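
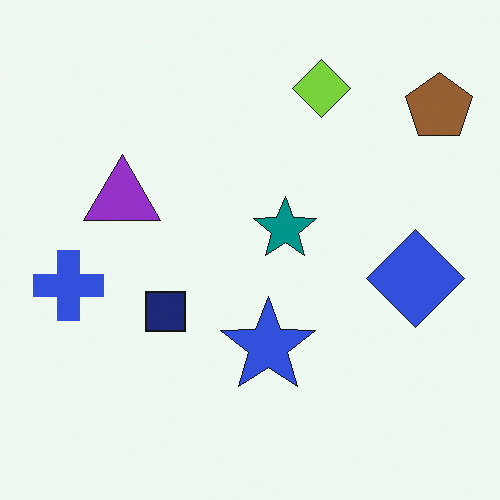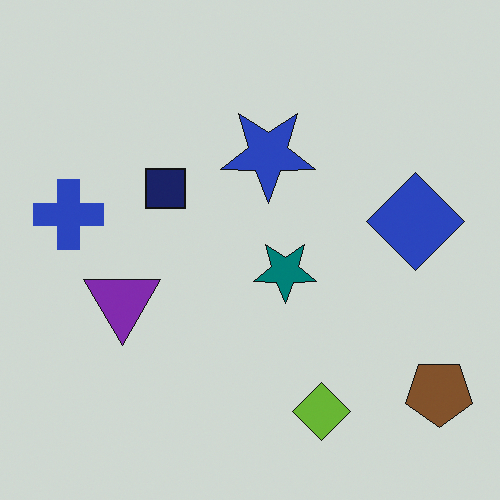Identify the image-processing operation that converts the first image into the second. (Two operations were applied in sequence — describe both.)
It was slightly darkened, then flipped vertically (top ↔ bottom).

Every pixel — background and shapes alike — is uniformly darkened. The lime diamond is in the top of the first image and the bottom of the second — shapes on opposite sides of the horizontal midline have swapped in a mirror flip.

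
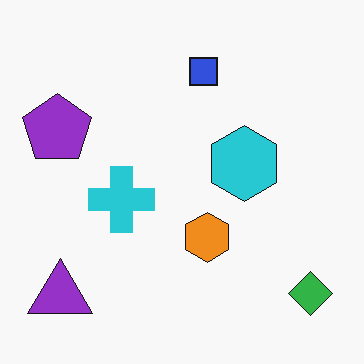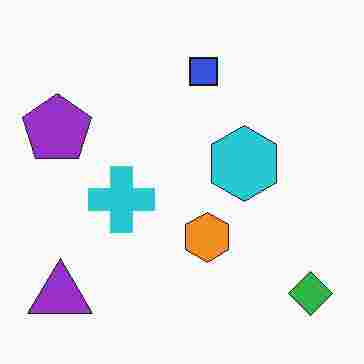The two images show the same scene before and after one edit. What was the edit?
This is the original image degraded with heavy JPEG compression.

Blocky 8×8 compression artifacts appear around shape edges and the flat background shows ringing — characteristic JPEG degradation.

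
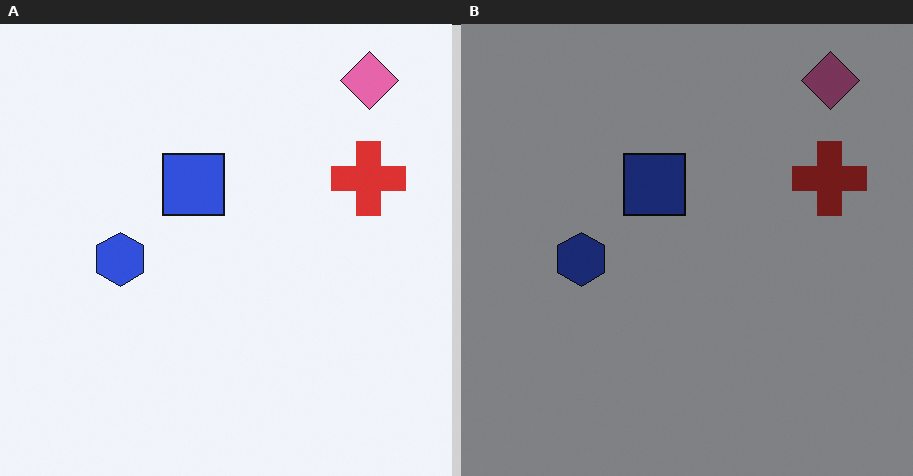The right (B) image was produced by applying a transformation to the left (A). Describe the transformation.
The transformation is: darkened a lot.

Every pixel — background and shapes alike — is uniformly darkened.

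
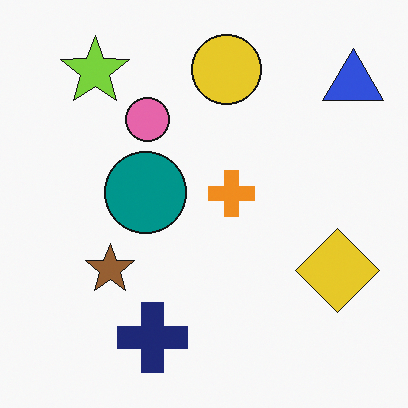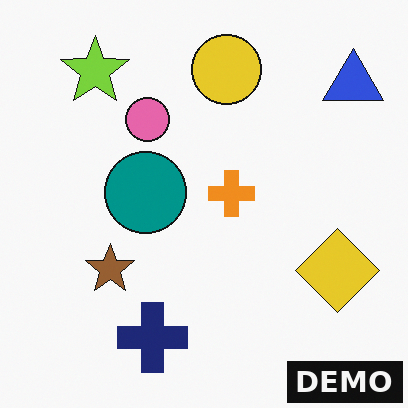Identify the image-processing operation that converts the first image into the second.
The second image is the first watermarked with the text "DEMO" in the lower-right corner.

A dark label reading "DEMO" appears in the lower-right corner.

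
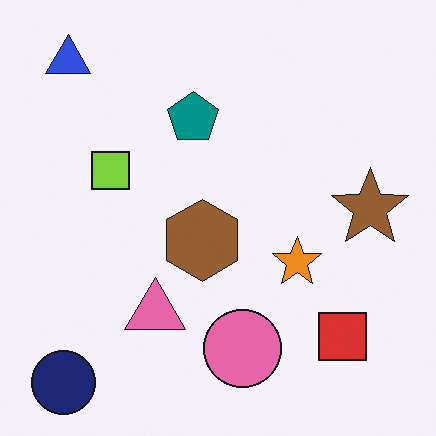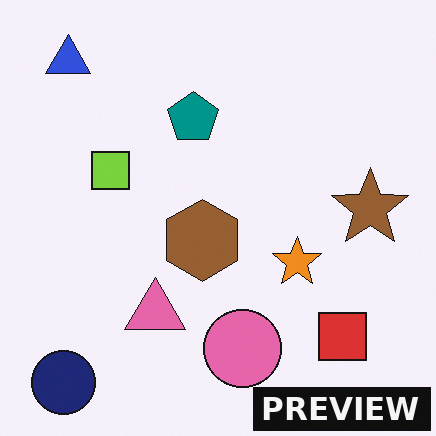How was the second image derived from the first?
The transformation is: watermarked with the text "PREVIEW" in the lower-right corner.

A dark label reading "PREVIEW" appears in the lower-right corner.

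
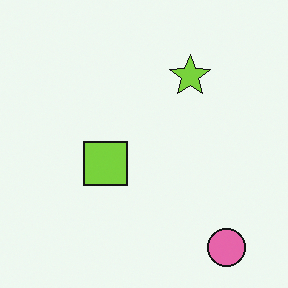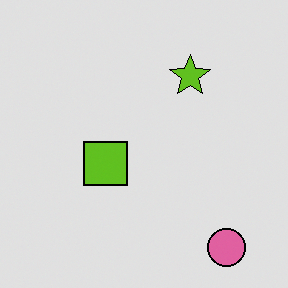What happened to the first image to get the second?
This is the original image moderately posterized.

Each flat color has snapped to a coarser quantized level — most visibly, the near-white background has dropped to a flat grey.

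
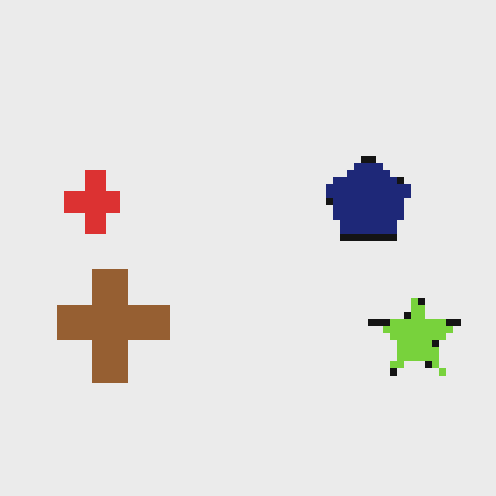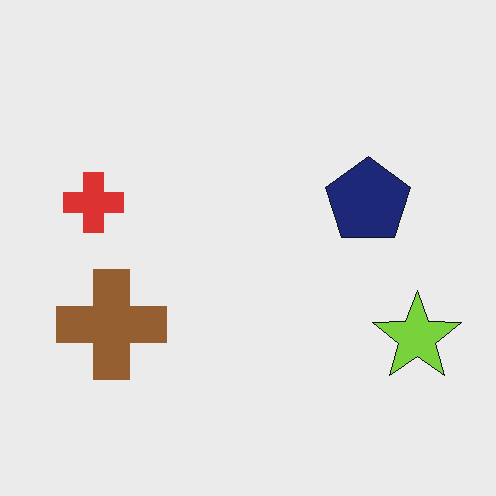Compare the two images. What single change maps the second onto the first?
This is the original image moderately pixelated.

Shapes are reduced to large square blocks; fine edges and outlines are lost — a downscale-then-upscale (mosaic) effect.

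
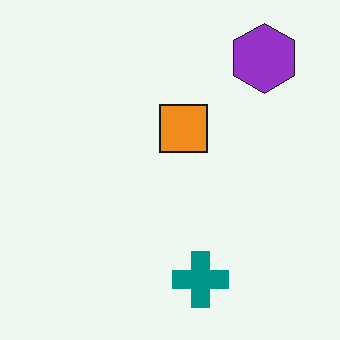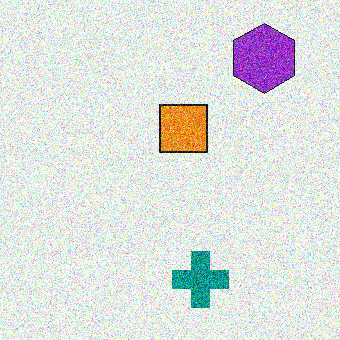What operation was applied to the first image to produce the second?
Degraded with heavy additive noise.

Random speckle covers the whole image, including the flat background.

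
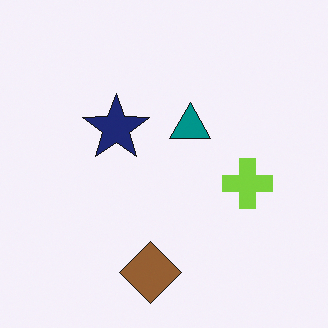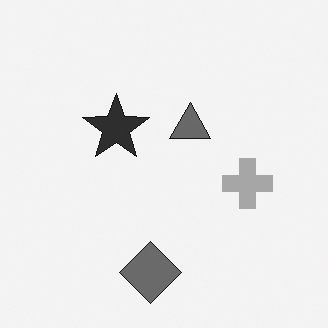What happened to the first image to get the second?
The second image is the first converted to grayscale.

All color is removed — every shape is now a shade of grey.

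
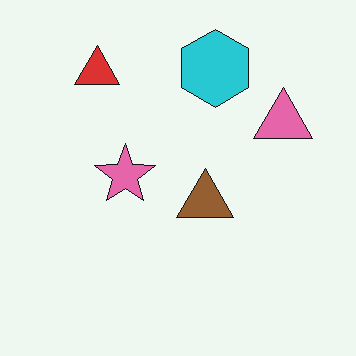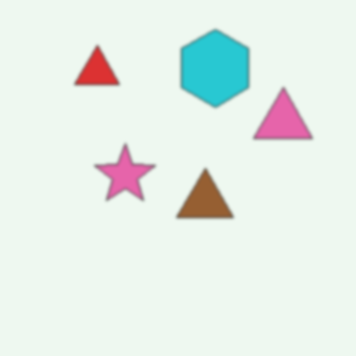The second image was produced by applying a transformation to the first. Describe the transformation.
The transformation is: given a subtle gaussian blur.

Shape edges and outlines are uniformly softened across the whole image.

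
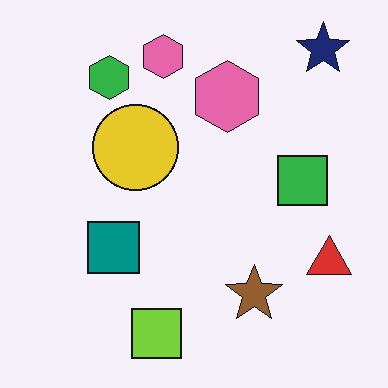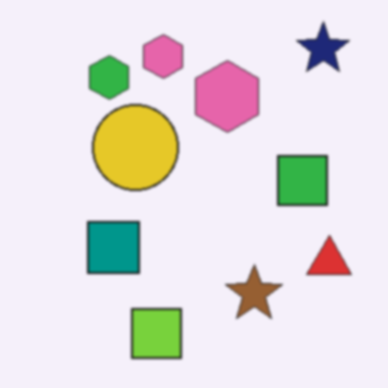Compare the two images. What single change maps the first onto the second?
The transformation is: slightly softened.

Shape edges and outlines are uniformly softened across the whole image.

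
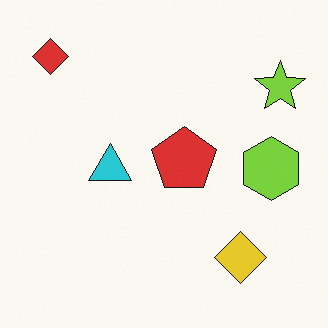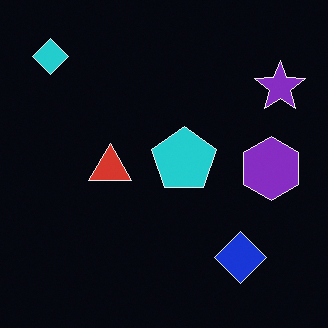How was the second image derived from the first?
The image was color-inverted (negative).

The light background has become dark and every shape's color is its complement — a photographic negative.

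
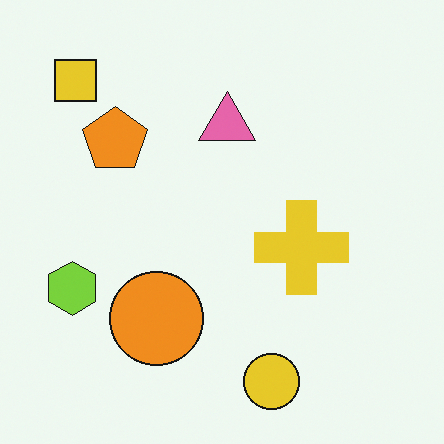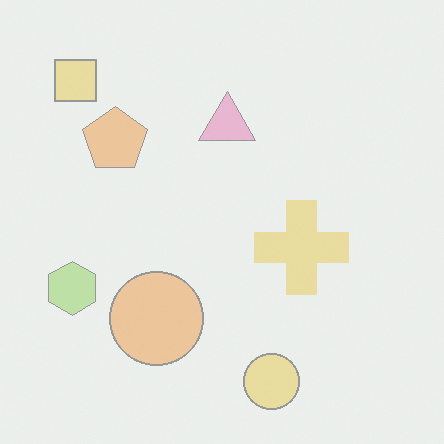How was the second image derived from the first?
It was washed out (contrast reduced).

Tones are pushed toward mid-grey across the whole image — a global contrast change.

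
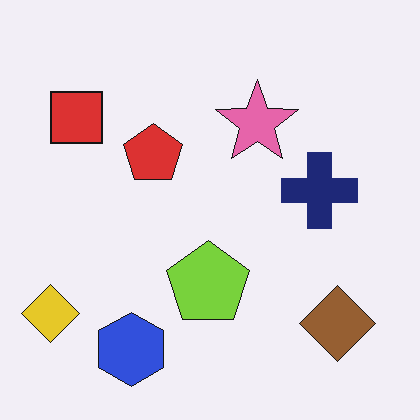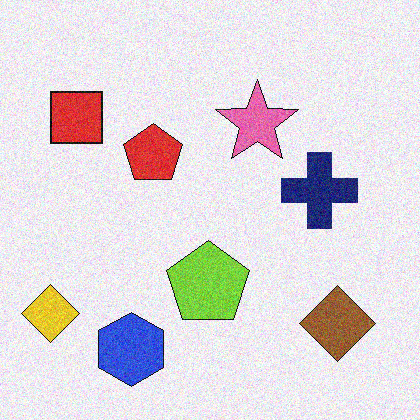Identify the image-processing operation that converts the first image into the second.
The second image is the first degraded with moderate additive noise.

Random speckle covers the whole image, including the flat background.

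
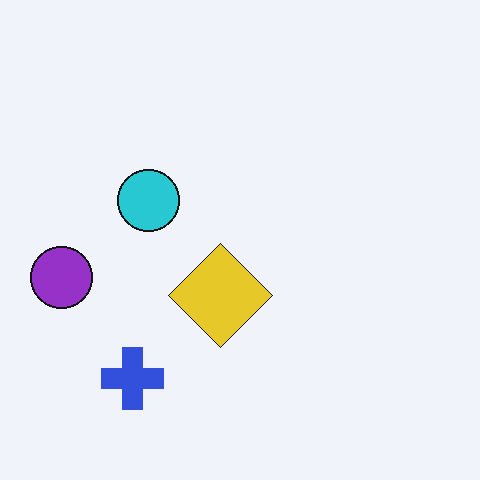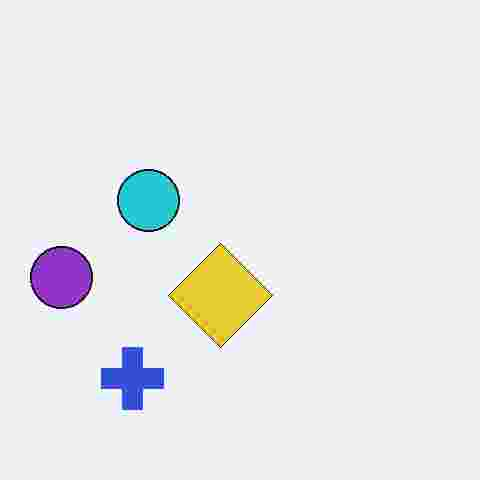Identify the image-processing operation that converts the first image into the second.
The second image is the first heavily JPEG-compressed with obvious blocking artifacts.

Blocky 8×8 compression artifacts appear around shape edges and the flat background shows ringing — characteristic JPEG degradation.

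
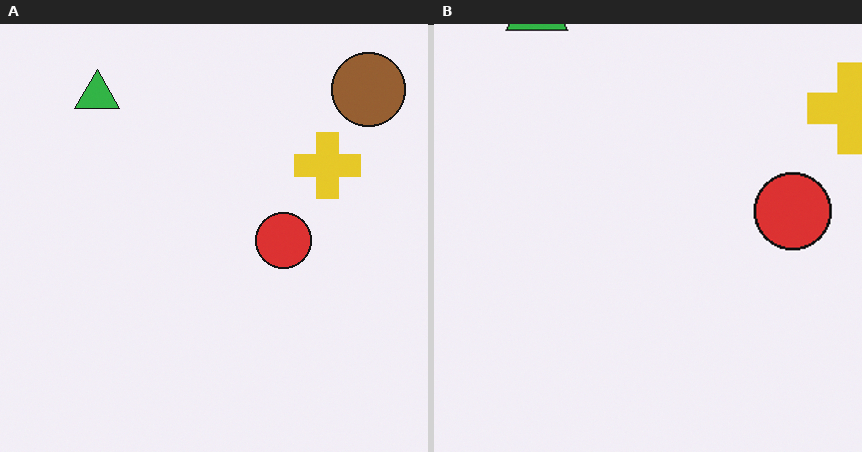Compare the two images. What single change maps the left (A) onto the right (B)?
It was cropped to a modestly smaller region and rescaled.

The visible shapes are larger and the field of view is narrower; shapes near the original edges may be partly or wholly outside the frame — a crop-and-rescale.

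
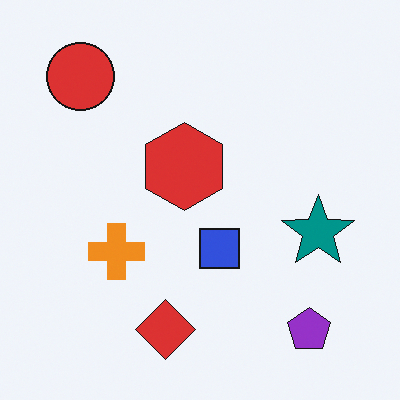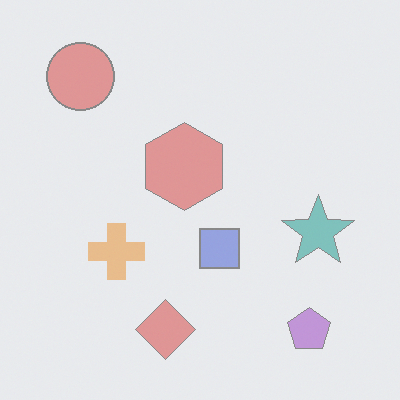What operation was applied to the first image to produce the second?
This is the original image given much lower contrast.

Tones are pushed toward mid-grey across the whole image — a global contrast change.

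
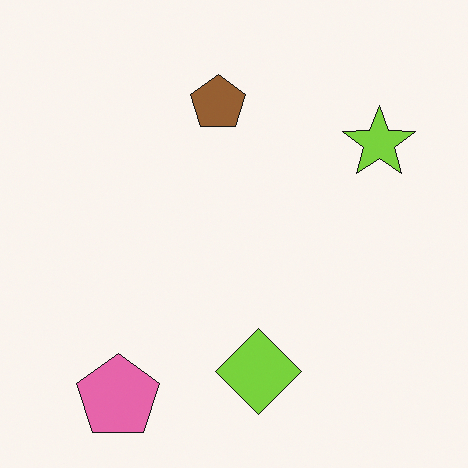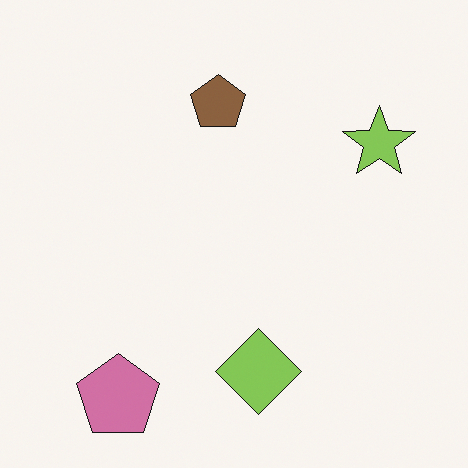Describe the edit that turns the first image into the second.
Slightly desaturated.

All colors are more muted and greyish — a global saturation change.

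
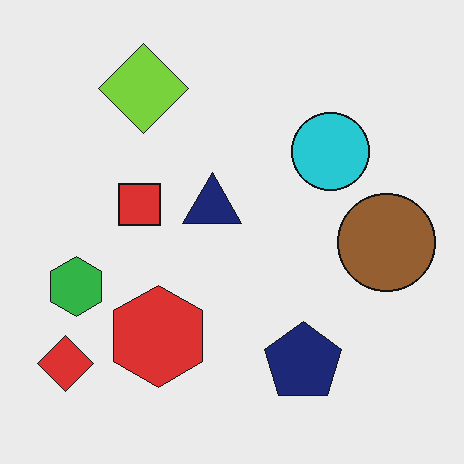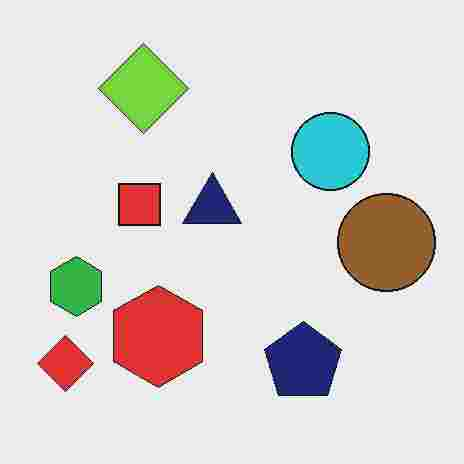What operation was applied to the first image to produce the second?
The image was heavily JPEG-compressed with obvious blocking artifacts.

Blocky 8×8 compression artifacts appear around shape edges and the flat background shows ringing — characteristic JPEG degradation.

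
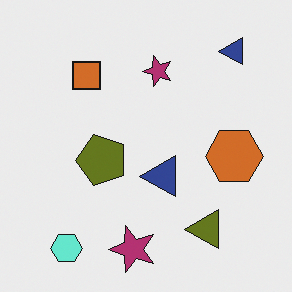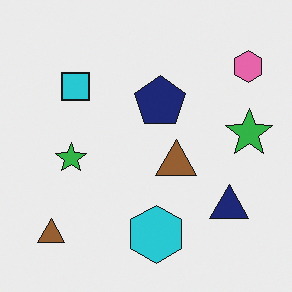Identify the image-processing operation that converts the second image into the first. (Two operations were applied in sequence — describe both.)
This is the original image hue-shifted by a large amount, then transposed (reflected across the top-left ↔ bottom-right diagonal).

Every shape's color has rotated by the same amount around the hue wheel — a uniform hue shift. Shapes have swapped their row and column positions — what was in the top-right is now in the bottom-left — a diagonal reflection.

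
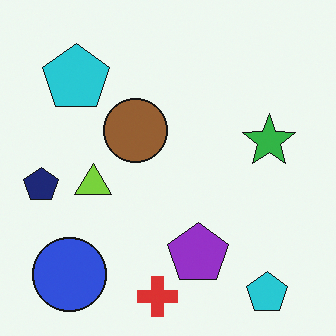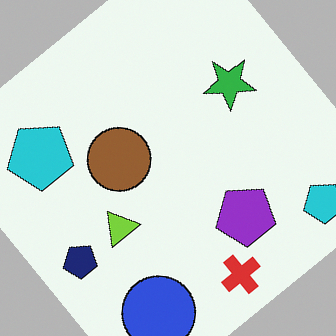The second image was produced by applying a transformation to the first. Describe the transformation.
This is the original image rotated counter-clockwise by a large amount — several tens of degrees.

Every shape is tilted by the same angle and the image corners show triangular fill wedges — a whole-image rotation by a non-right angle.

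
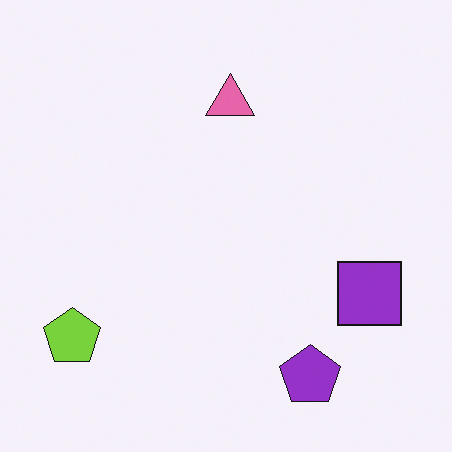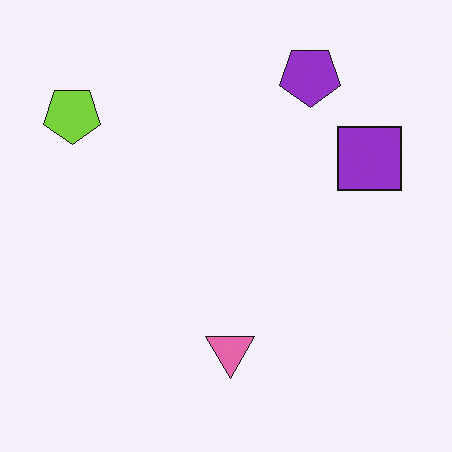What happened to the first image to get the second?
The image was flipped vertically (top ↔ bottom).

The purple pentagon is in the bottom-right of the first image and the top-right of the second — shapes on opposite sides of the horizontal midline have swapped in a mirror flip.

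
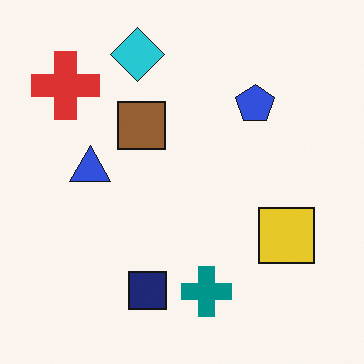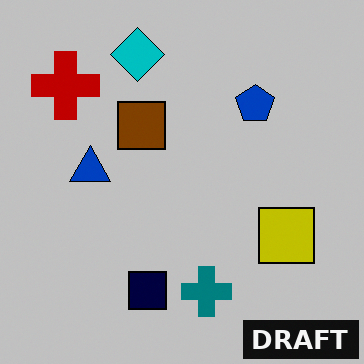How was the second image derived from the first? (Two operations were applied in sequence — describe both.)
The transformation is: heavily posterized to just a handful of flat colors, then watermarked with the text "DRAFT" in the lower-right corner.

Each flat color has snapped to a coarser quantized level — most visibly, the near-white background has dropped to a flat grey. A dark label reading "DRAFT" appears in the lower-right corner.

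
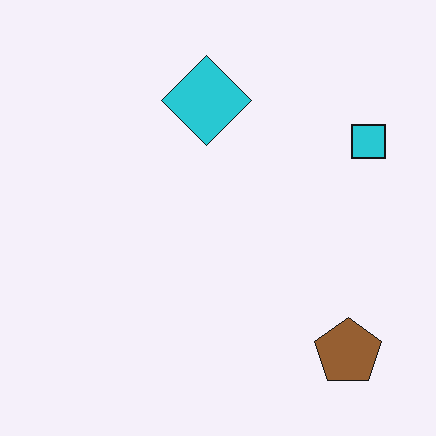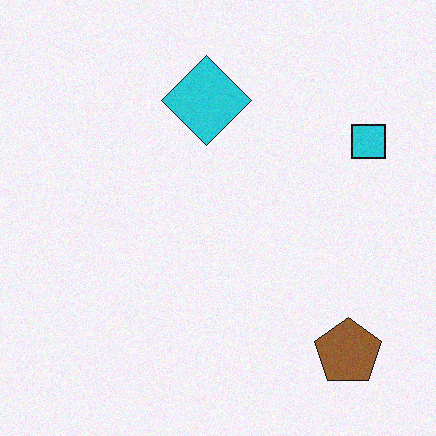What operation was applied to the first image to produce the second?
This is the original image degraded with subtle gaussian noise.

Random speckle covers the whole image, including the flat background.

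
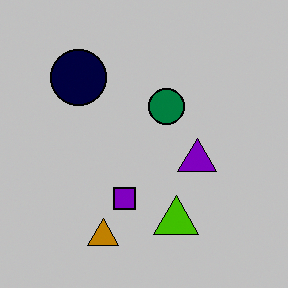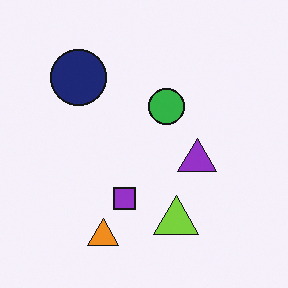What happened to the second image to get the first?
It was heavily posterized to just a handful of flat colors.

Each flat color has snapped to a coarser quantized level — most visibly, the near-white background has dropped to a flat grey.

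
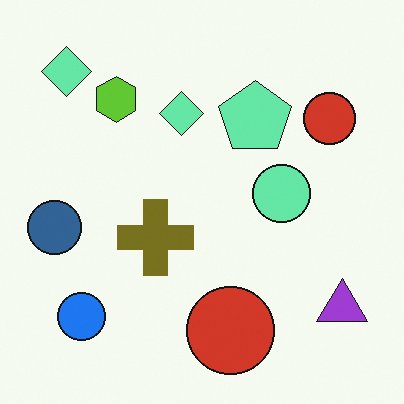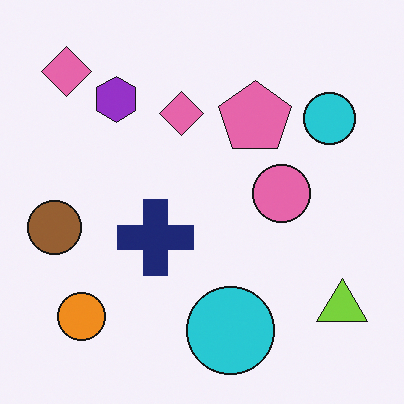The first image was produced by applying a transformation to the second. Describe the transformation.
The transformation is: hue-shifted by a large amount.

Every shape's color has rotated by the same amount around the hue wheel — a uniform hue shift.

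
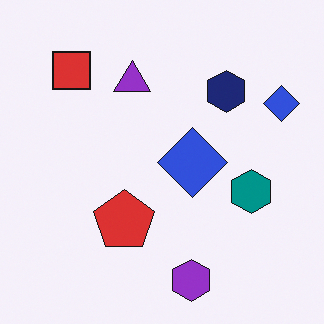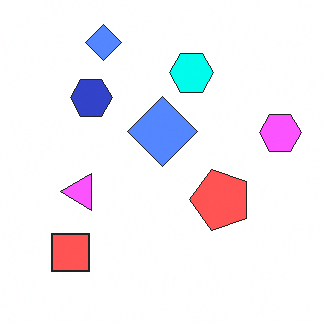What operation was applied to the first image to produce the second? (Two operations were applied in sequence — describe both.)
This is the original image rotated 90° counter-clockwise, then brightened a lot.

The red square sits in the top-left of the first image and the bottom-left of the second — consistent with a whole-image 90° counter-clockwise rotation. Every pixel — background and shapes alike — is uniformly brightened.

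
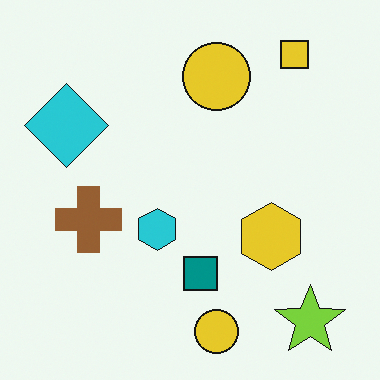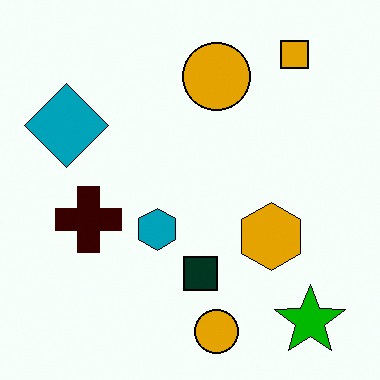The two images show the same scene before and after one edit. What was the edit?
The second image is the first given much higher contrast.

Tones are pushed away from mid-grey across the whole image — a global contrast change.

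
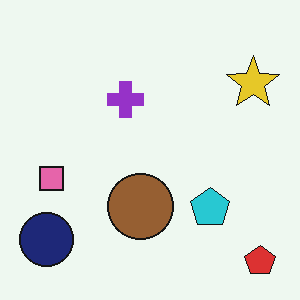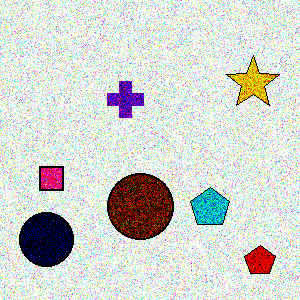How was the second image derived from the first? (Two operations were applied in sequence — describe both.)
The second image is the first degraded with strong gaussian noise, then given much higher contrast.

Random speckle covers the whole image, including the flat background. Tones are pushed away from mid-grey across the whole image — a global contrast change.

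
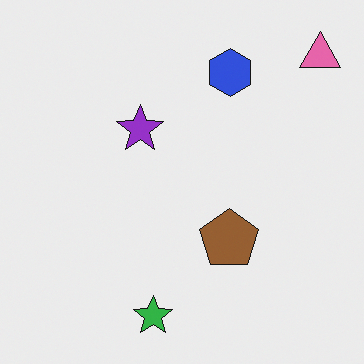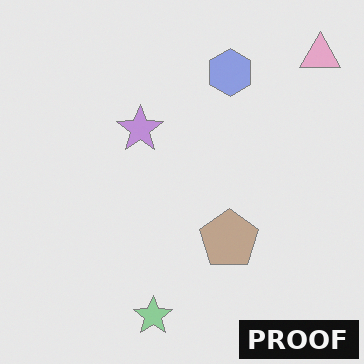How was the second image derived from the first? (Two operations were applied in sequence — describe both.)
Washed out (contrast reduced), then watermarked with the text "PROOF" in the lower-right corner.

Tones are pushed toward mid-grey across the whole image — a global contrast change. A dark label reading "PROOF" appears in the lower-right corner.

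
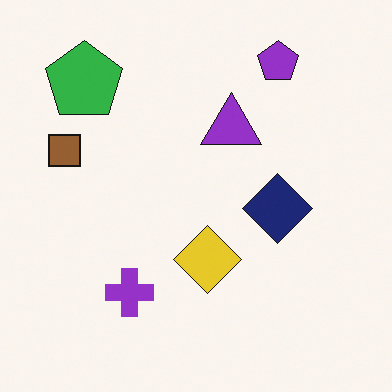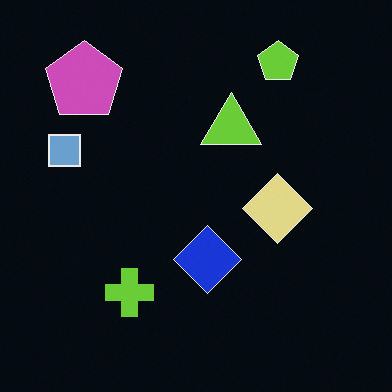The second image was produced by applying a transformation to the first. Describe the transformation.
Color-inverted (negative).

The light background has become dark and every shape's color is its complement — a photographic negative.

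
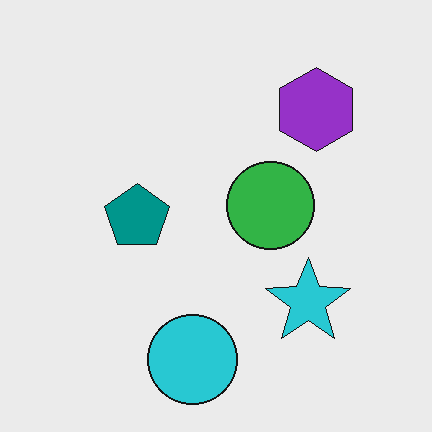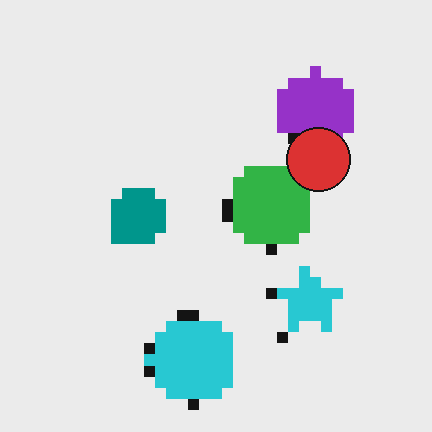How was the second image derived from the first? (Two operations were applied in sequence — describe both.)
This is the original image coarsely pixelated, then overlaid with an additional red circle.

Shapes are reduced to large square blocks; fine edges and outlines are lost — a downscale-then-upscale (mosaic) effect. A red circle appears in the second image that is absent from the first.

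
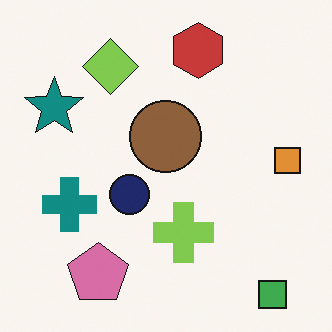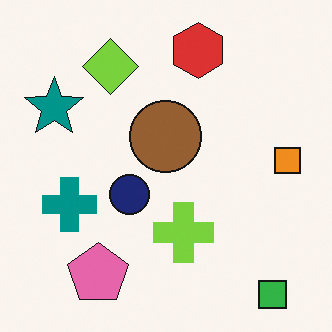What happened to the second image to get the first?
This is the original image slightly desaturated.

All colors are more muted and greyish — a global saturation change.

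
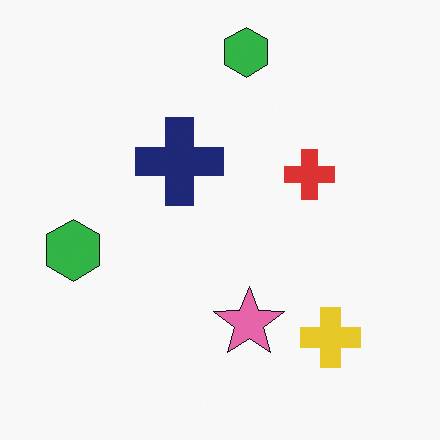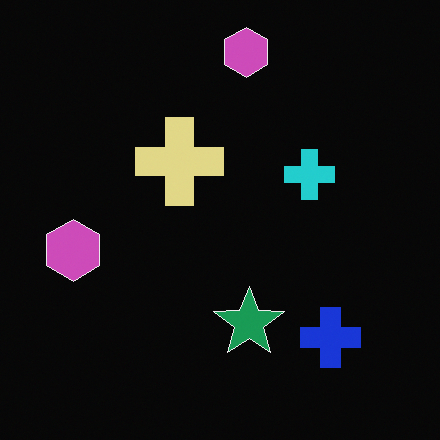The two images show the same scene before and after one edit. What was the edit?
It was color-inverted (negative).

The light background has become dark and every shape's color is its complement — a photographic negative.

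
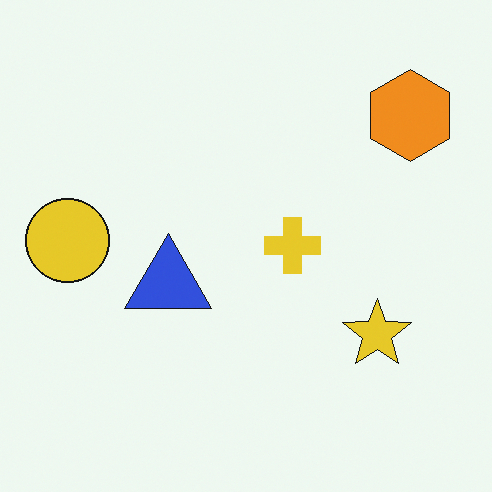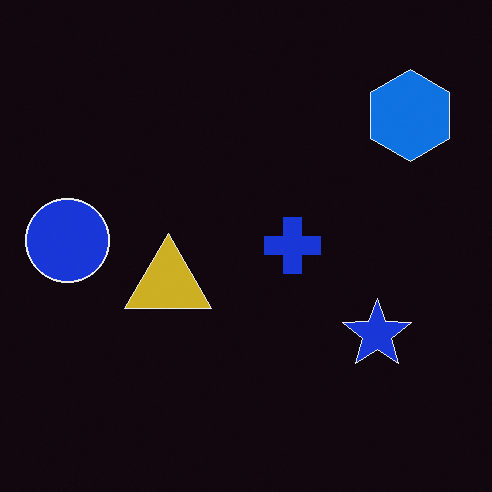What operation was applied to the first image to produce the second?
Color-inverted (negative).

The light background has become dark and every shape's color is its complement — a photographic negative.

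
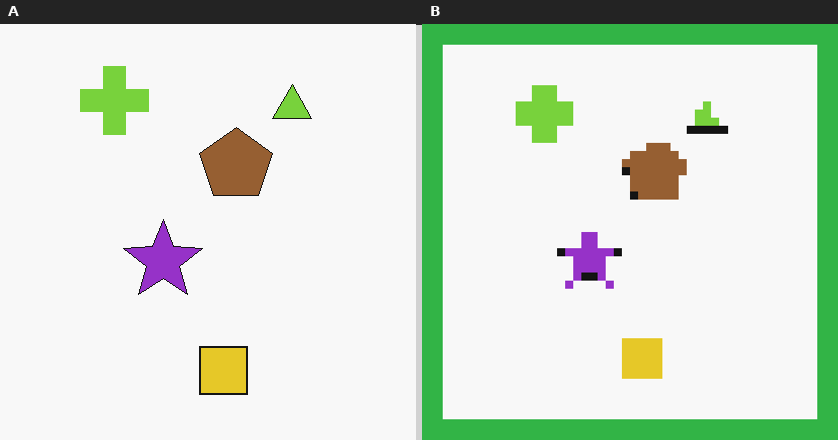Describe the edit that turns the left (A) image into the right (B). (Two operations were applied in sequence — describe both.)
The right (B) image is the left (A) heavily pixelated into large blocks, then framed with a green border.

Shapes are reduced to large square blocks; fine edges and outlines are lost — a downscale-then-upscale (mosaic) effect. A solid green frame runs around the edge of the right (B) image, with the content slightly shrunk inside it.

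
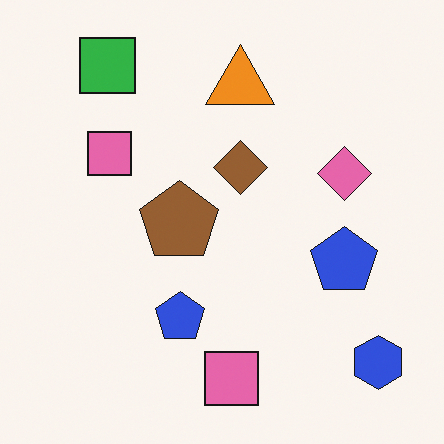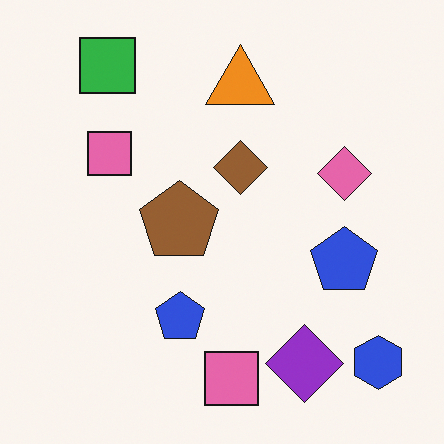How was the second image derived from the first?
Overlaid with an additional purple diamond.

A purple diamond appears in the second image that is absent from the first.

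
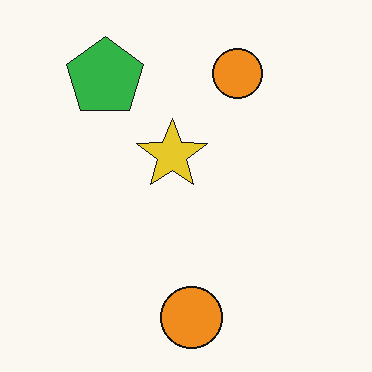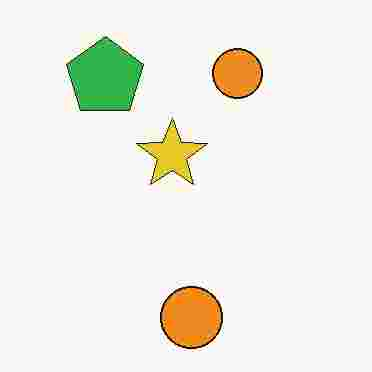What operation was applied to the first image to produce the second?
The second image is the first degraded with heavy JPEG compression.

Blocky 8×8 compression artifacts appear around shape edges and the flat background shows ringing — characteristic JPEG degradation.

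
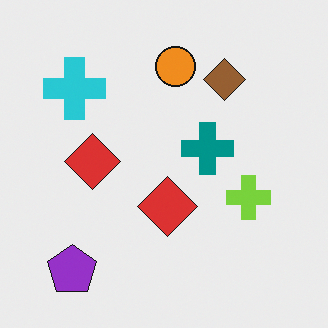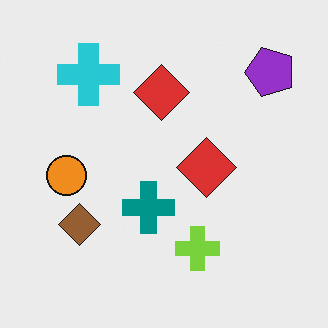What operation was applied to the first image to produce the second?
The transformation is: transposed (reflected across the top-left ↔ bottom-right diagonal).

Shapes have swapped their row and column positions — what was in the top-right is now in the bottom-left — a diagonal reflection.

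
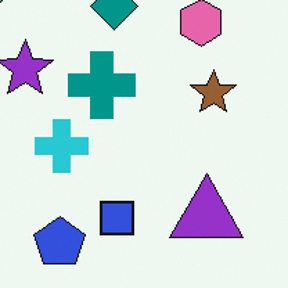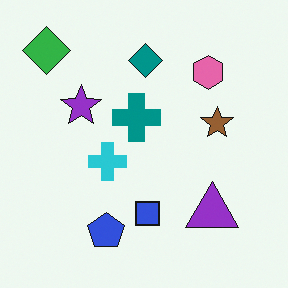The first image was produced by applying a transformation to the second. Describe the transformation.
The image was cropped to a modestly smaller region and rescaled.

The visible shapes are larger and the field of view is narrower; shapes near the original edges may be partly or wholly outside the frame — a crop-and-rescale.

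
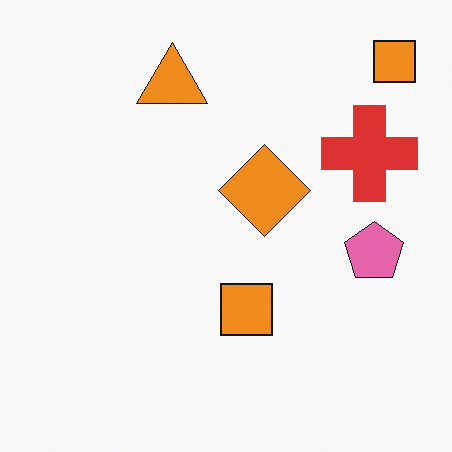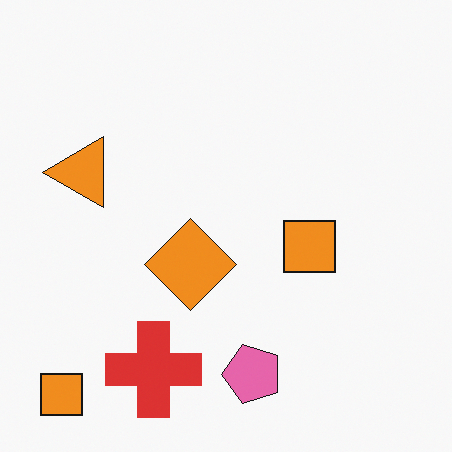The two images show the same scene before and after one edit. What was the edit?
It was transposed (reflected across the top-left ↔ bottom-right diagonal).

Shapes have swapped their row and column positions — what was in the top-right is now in the bottom-left — a diagonal reflection.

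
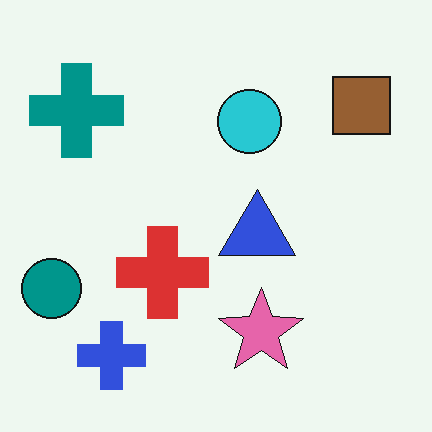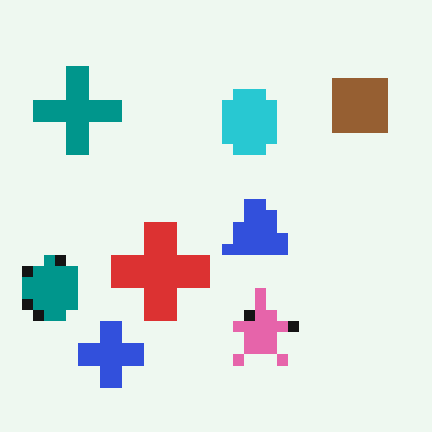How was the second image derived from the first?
The second image is the first heavily pixelated into large blocks.

Shapes are reduced to large square blocks; fine edges and outlines are lost — a downscale-then-upscale (mosaic) effect.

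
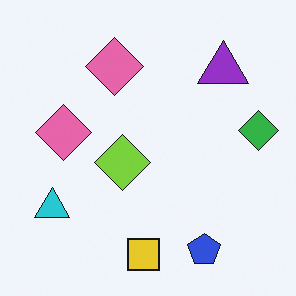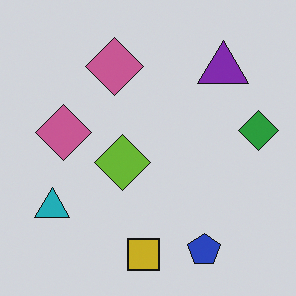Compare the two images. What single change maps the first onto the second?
It was darkened a little.

Every pixel — background and shapes alike — is uniformly darkened.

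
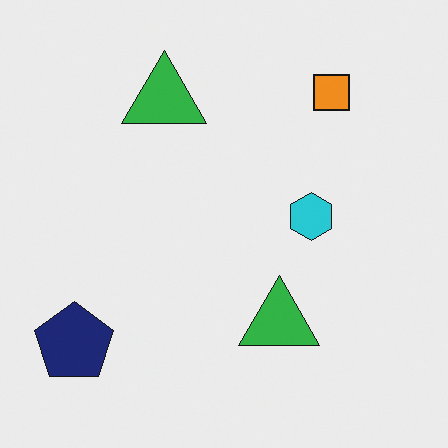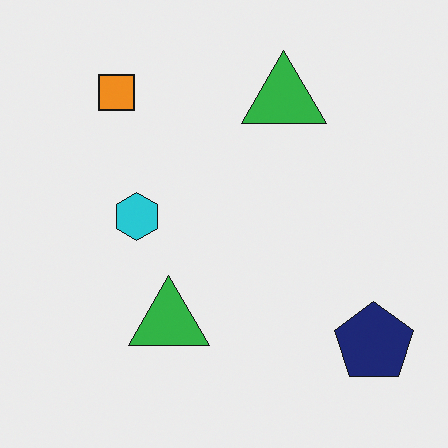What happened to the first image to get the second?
Flipped horizontally (left ↔ right).

The navy pentagon is in the bottom-left of the first image and the bottom-right of the second — shapes on opposite sides of the vertical midline have swapped in a mirror flip.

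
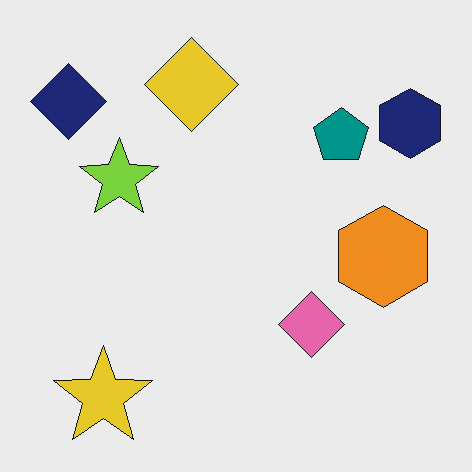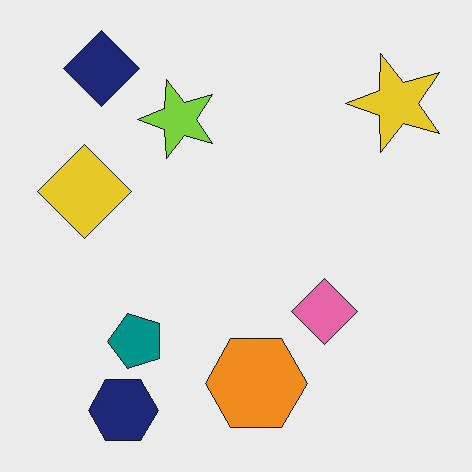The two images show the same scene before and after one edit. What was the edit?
Transposed (reflected across the top-left ↔ bottom-right diagonal).

Shapes have swapped their row and column positions — what was in the top-right is now in the bottom-left — a diagonal reflection.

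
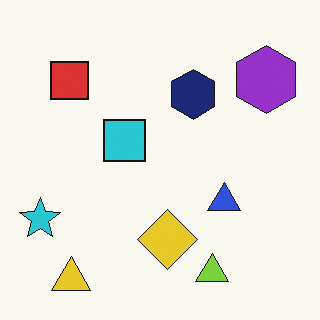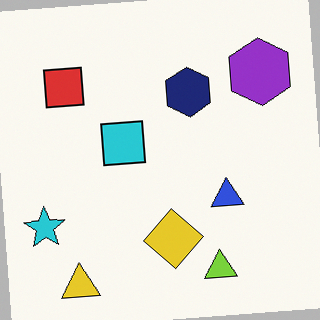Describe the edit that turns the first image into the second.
It was rotated counter-clockwise by a slight angle.

Every shape is tilted by the same angle and the image corners show triangular fill wedges — a whole-image rotation by a non-right angle.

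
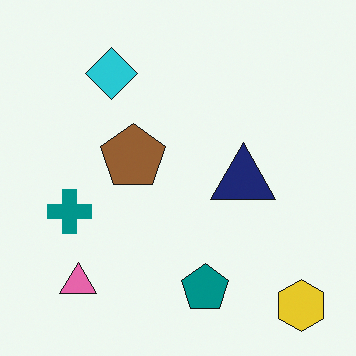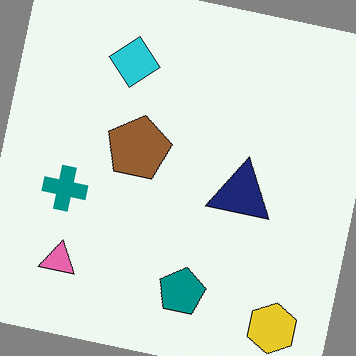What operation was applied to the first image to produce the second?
Rotated clockwise by a small amount.

Every shape is tilted by the same angle and the image corners show triangular fill wedges — a whole-image rotation by a non-right angle.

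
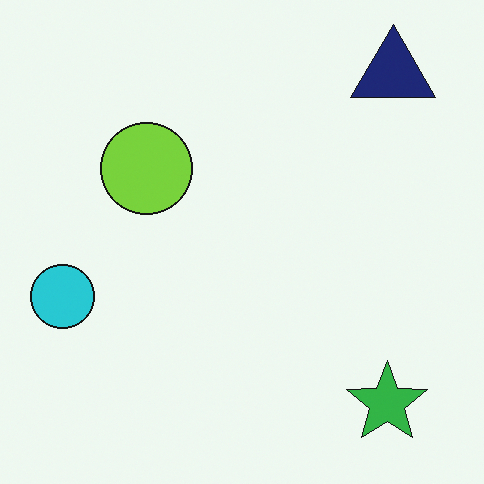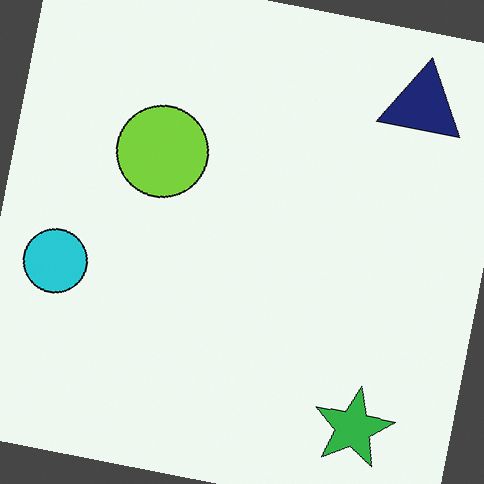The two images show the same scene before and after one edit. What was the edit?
This is the original image rotated clockwise by a few degrees.

Every shape is tilted by the same angle and the image corners show triangular fill wedges — a whole-image rotation by a non-right angle.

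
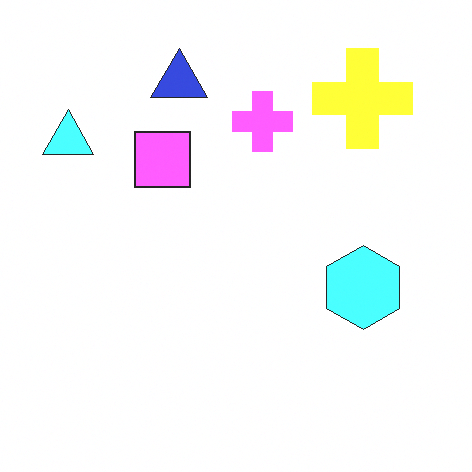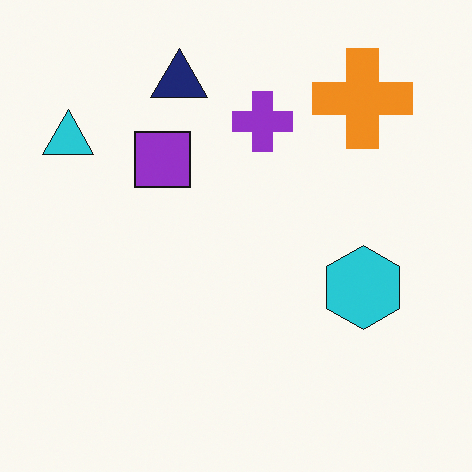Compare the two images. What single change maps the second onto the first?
It was noticeably brightened.

Every pixel — background and shapes alike — is uniformly brightened.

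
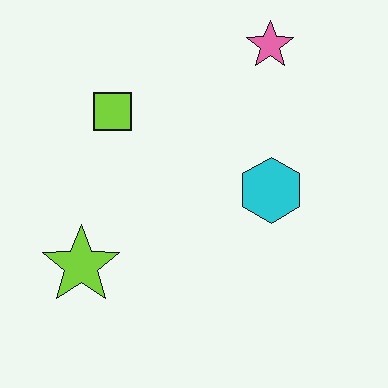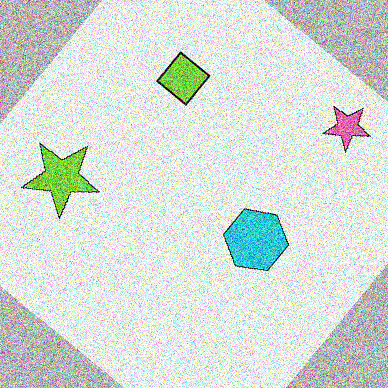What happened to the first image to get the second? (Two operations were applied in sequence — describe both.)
The transformation is: rotated clockwise by a large amount — several tens of degrees, then degraded with heavy additive noise.

Every shape is tilted by the same angle and the image corners show triangular fill wedges — a whole-image rotation by a non-right angle. Random speckle covers the whole image, including the flat background.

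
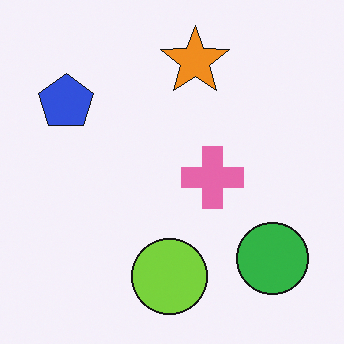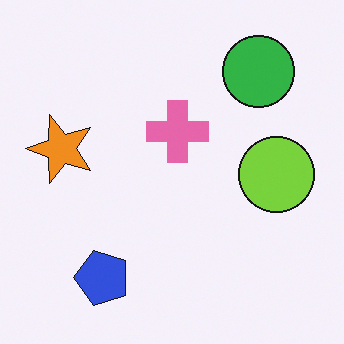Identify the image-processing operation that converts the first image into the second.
The second image is the first rotated 90° counter-clockwise.

The green circle sits in the bottom-right of the first image and the top-right of the second — consistent with a whole-image 90° counter-clockwise rotation.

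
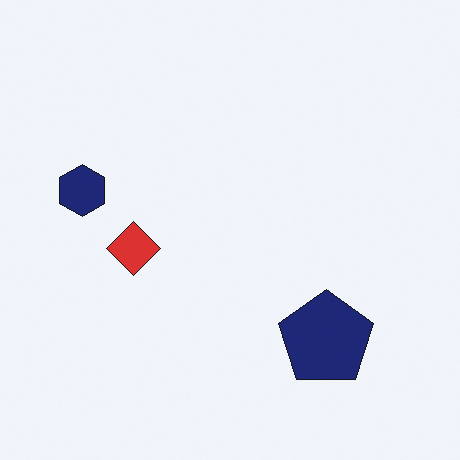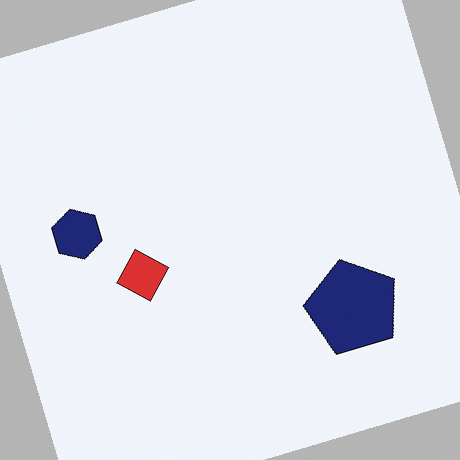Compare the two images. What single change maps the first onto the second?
Rotated counter-clockwise by a moderate amount.

Every shape is tilted by the same angle and the image corners show triangular fill wedges — a whole-image rotation by a non-right angle.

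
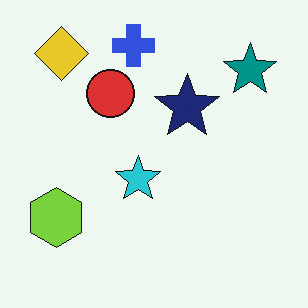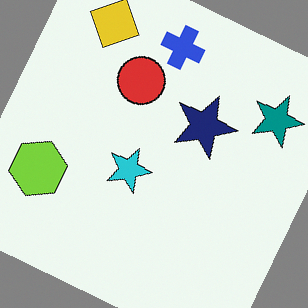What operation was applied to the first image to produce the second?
It was rotated clockwise by a moderate amount.

Every shape is tilted by the same angle and the image corners show triangular fill wedges — a whole-image rotation by a non-right angle.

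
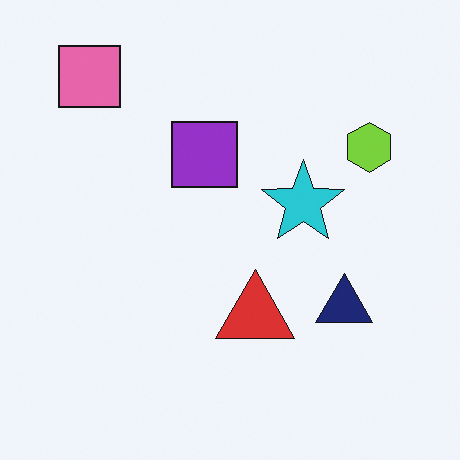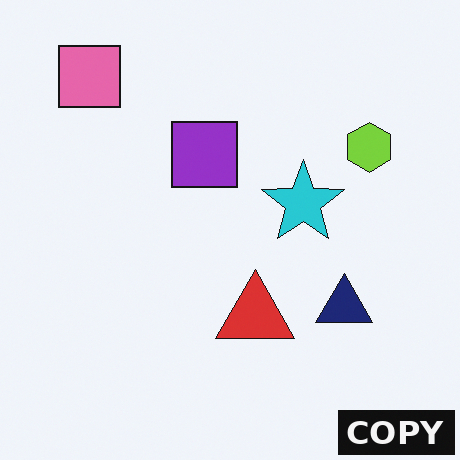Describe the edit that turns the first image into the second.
Watermarked with the text "COPY" in the lower-right corner.

A dark label reading "COPY" appears in the lower-right corner.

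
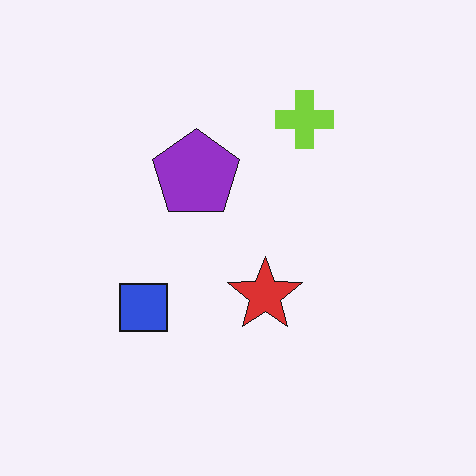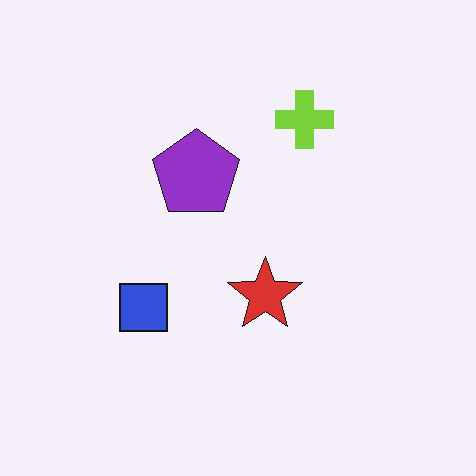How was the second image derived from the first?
Given moderate JPEG compression.

Blocky 8×8 compression artifacts appear around shape edges and the flat background shows ringing — characteristic JPEG degradation.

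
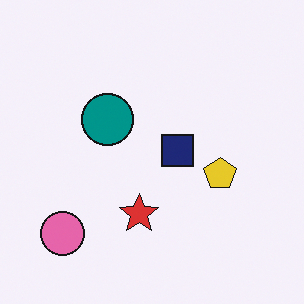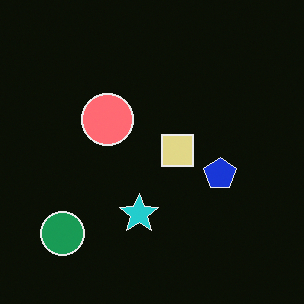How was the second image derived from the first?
Color-inverted (negative).

The light background has become dark and every shape's color is its complement — a photographic negative.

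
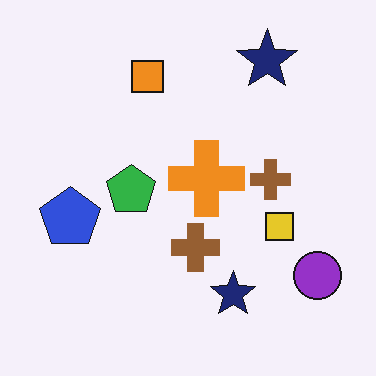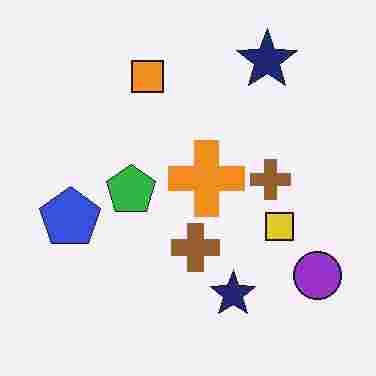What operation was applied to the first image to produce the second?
The image was degraded with heavy JPEG compression.

Blocky 8×8 compression artifacts appear around shape edges and the flat background shows ringing — characteristic JPEG degradation.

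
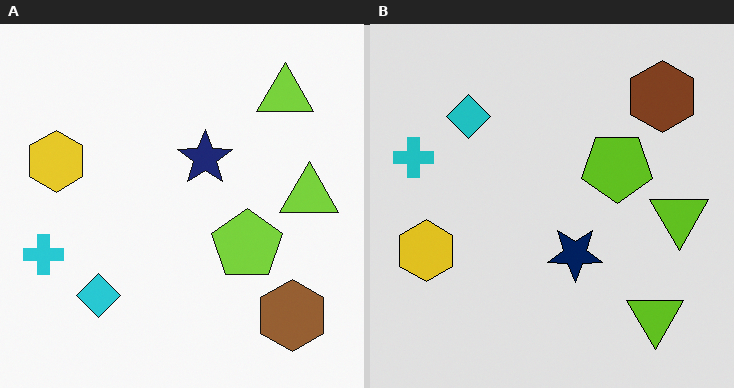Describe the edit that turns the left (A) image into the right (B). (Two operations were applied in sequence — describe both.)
The right (B) image is the left (A) flipped vertically (top ↔ bottom), then posterized to a reduced palette.

The brown hexagon is in the bottom-right of the left (A) image and the top-right of the right (B) — shapes on opposite sides of the horizontal midline have swapped in a mirror flip. Each flat color has snapped to a coarser quantized level — most visibly, the near-white background has dropped to a flat grey.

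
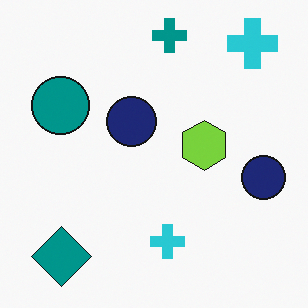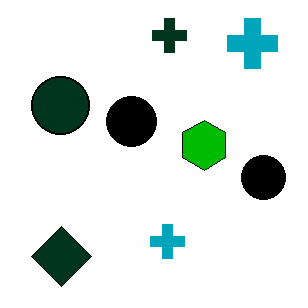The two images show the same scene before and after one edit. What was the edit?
The second image is the first boosted in contrast.

Tones are pushed away from mid-grey across the whole image — a global contrast change.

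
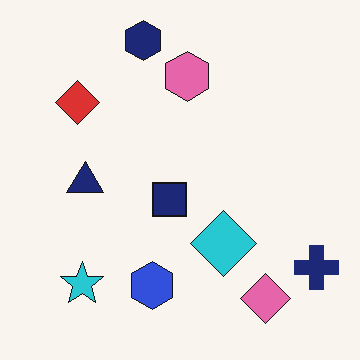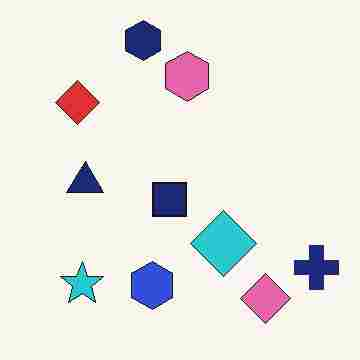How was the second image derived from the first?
The image was heavily JPEG-compressed with obvious blocking artifacts.

Blocky 8×8 compression artifacts appear around shape edges and the flat background shows ringing — characteristic JPEG degradation.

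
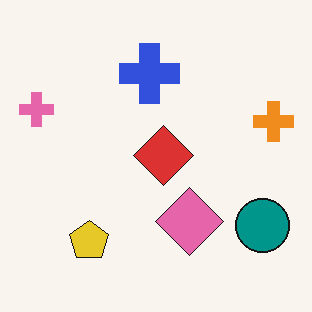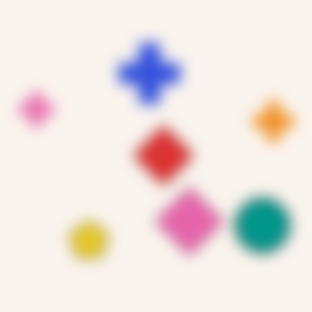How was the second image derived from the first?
Heavily blurred.

Shape edges and outlines are uniformly softened across the whole image.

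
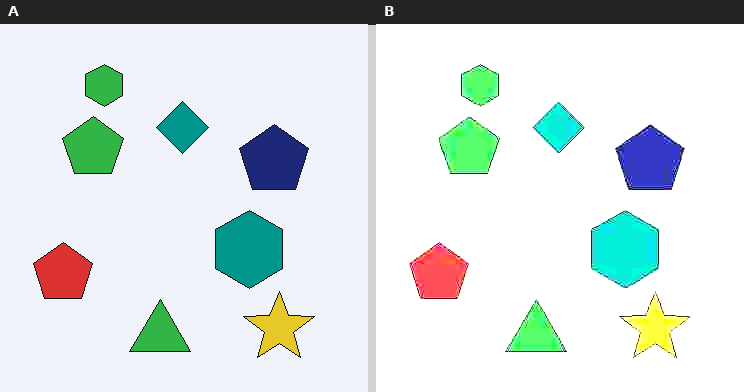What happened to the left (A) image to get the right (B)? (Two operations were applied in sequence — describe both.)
The right (B) image is the left (A) heavily JPEG-compressed with obvious blocking artifacts, then substantially brightened.

Blocky 8×8 compression artifacts appear around shape edges and the flat background shows ringing — characteristic JPEG degradation. Every pixel — background and shapes alike — is uniformly brightened.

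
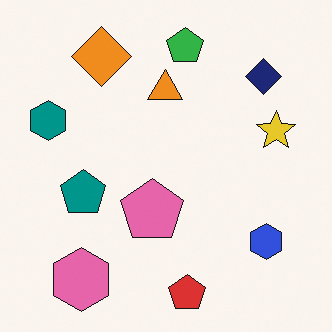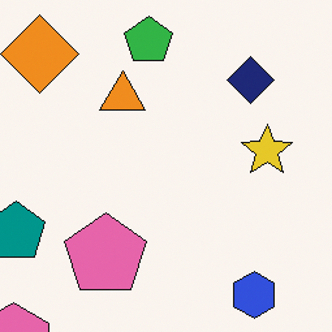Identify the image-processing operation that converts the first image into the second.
Cropped to a modestly smaller region and rescaled.

The visible shapes are larger and the field of view is narrower; shapes near the original edges may be partly or wholly outside the frame — a crop-and-rescale.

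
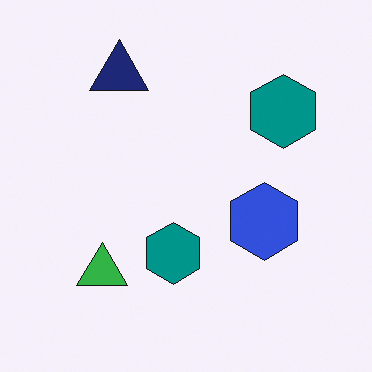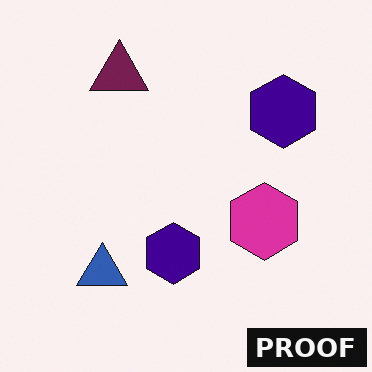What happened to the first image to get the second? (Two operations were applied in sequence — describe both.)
It was hue-shifted by a moderate amount, then watermarked with the text "PROOF" in the lower-right corner.

Every shape's color has rotated by the same amount around the hue wheel — a uniform hue shift. A dark label reading "PROOF" appears in the lower-right corner.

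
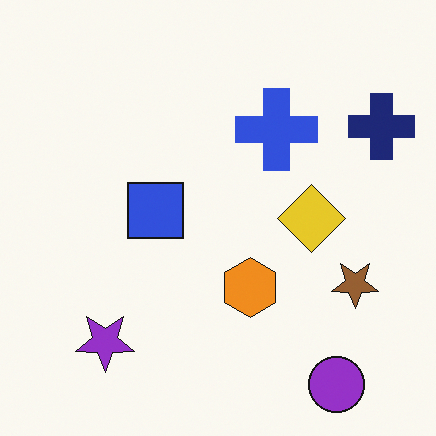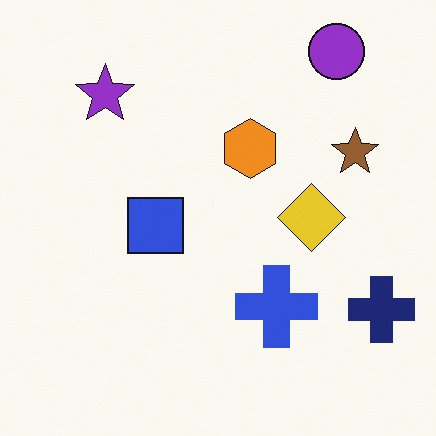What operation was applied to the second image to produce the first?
The transformation is: flipped vertically (top ↔ bottom).

The purple circle is in the top-right of the second image and the bottom-right of the first — shapes on opposite sides of the horizontal midline have swapped in a mirror flip.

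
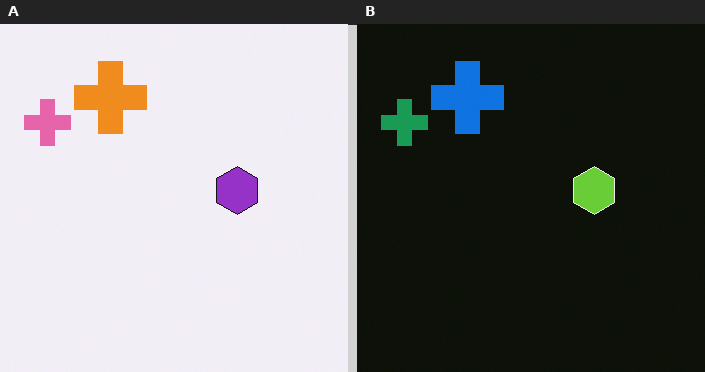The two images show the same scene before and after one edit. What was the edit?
The transformation is: color-inverted (negative).

The light background has become dark and every shape's color is its complement — a photographic negative.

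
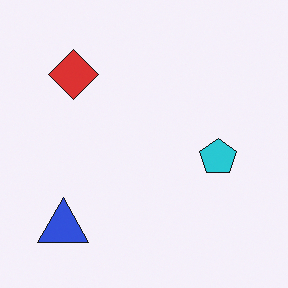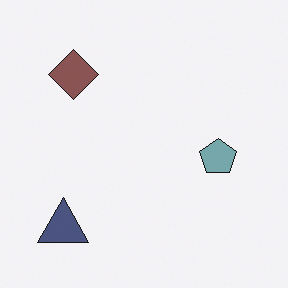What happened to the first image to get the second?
Heavily desaturated.

All colors are more muted and greyish — a global saturation change.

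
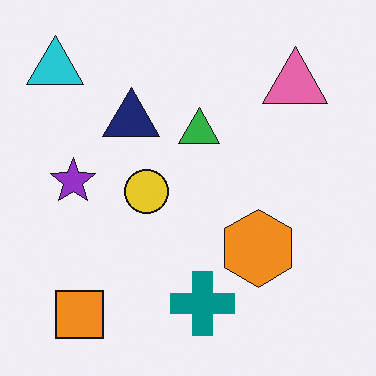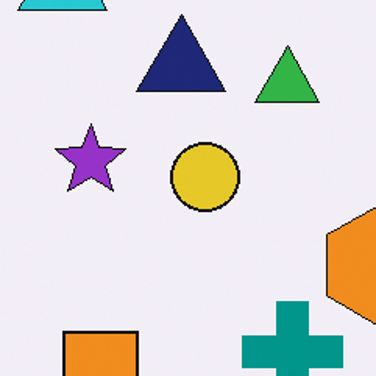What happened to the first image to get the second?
This is the original image cropped slightly and scaled back up.

The visible shapes are larger and the field of view is narrower; shapes near the original edges may be partly or wholly outside the frame — a crop-and-rescale.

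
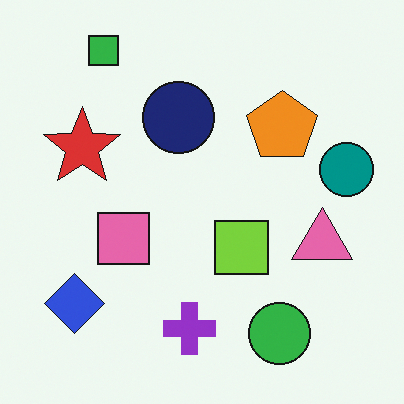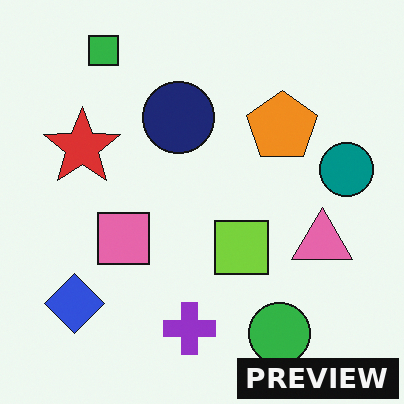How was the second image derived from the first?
The image was watermarked with the text "PREVIEW" in the lower-right corner.

A dark label reading "PREVIEW" appears in the lower-right corner.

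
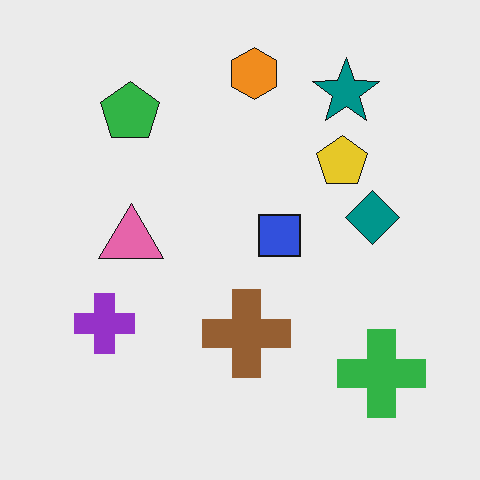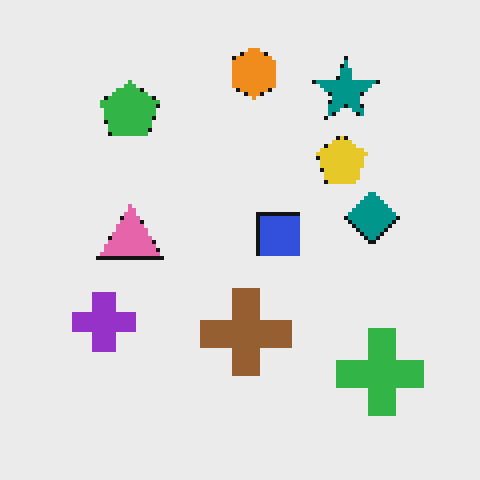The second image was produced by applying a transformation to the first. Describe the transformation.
The transformation is: mildly pixelated.

Shapes are reduced to large square blocks; fine edges and outlines are lost — a downscale-then-upscale (mosaic) effect.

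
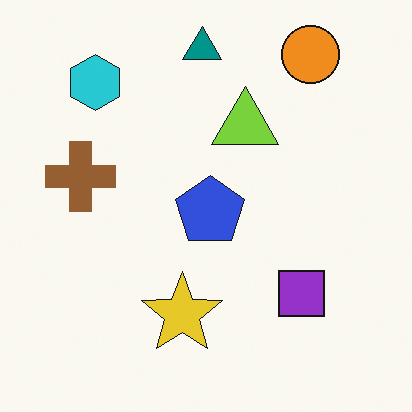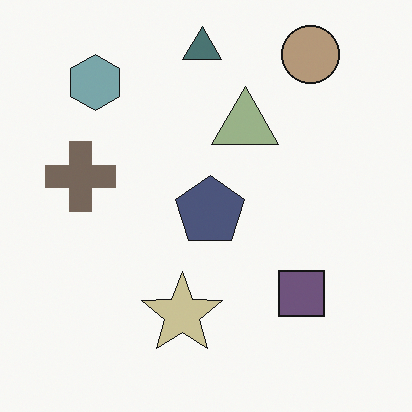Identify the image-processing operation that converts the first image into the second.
The second image is the first made much more muted (saturation change).

All colors are more muted and greyish — a global saturation change.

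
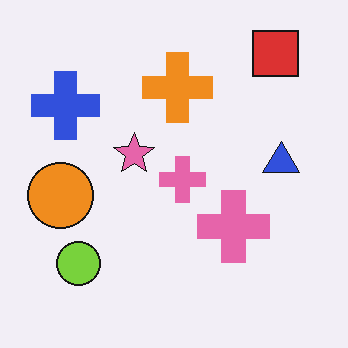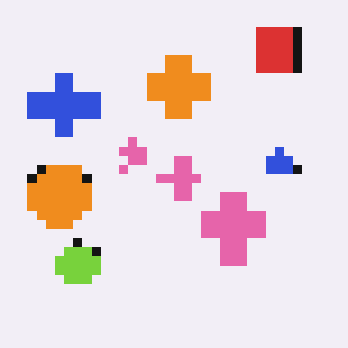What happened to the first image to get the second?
The second image is the first heavily pixelated into large blocks.

Shapes are reduced to large square blocks; fine edges and outlines are lost — a downscale-then-upscale (mosaic) effect.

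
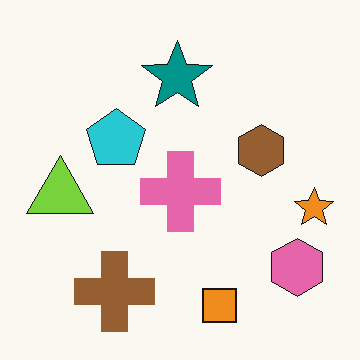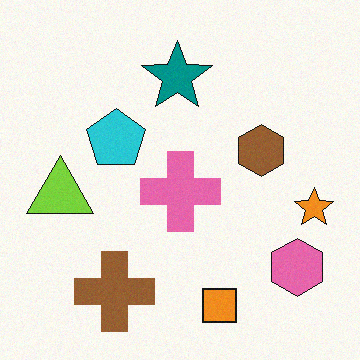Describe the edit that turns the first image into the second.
Degraded with a light layer of grain.

Random speckle covers the whole image, including the flat background.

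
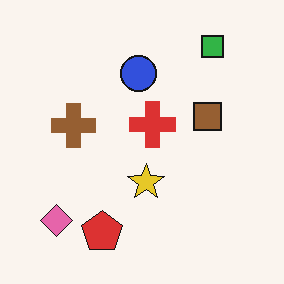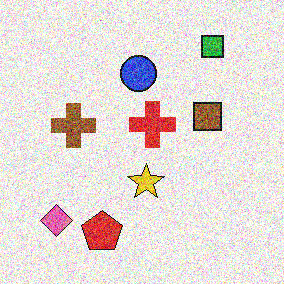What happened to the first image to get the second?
The second image is the first degraded with strong gaussian noise.

Random speckle covers the whole image, including the flat background.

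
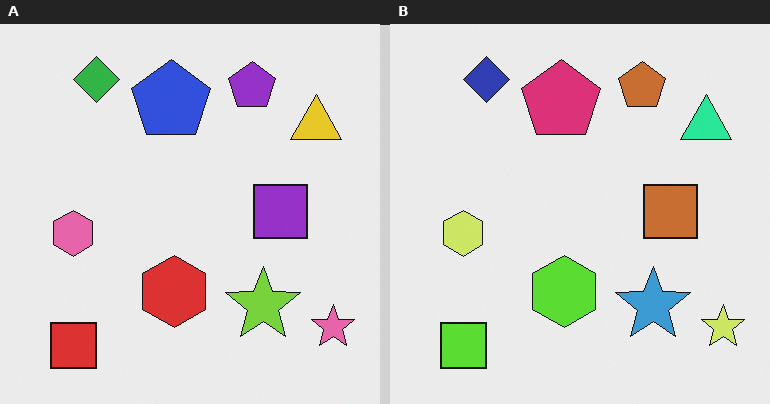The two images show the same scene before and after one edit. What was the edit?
This is the original image hue-shifted noticeably.

Every shape's color has rotated by the same amount around the hue wheel — a uniform hue shift.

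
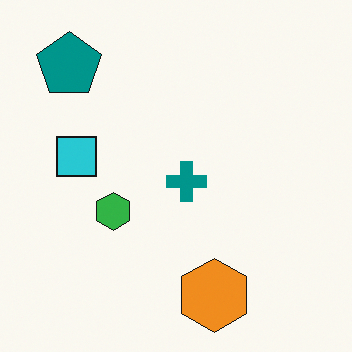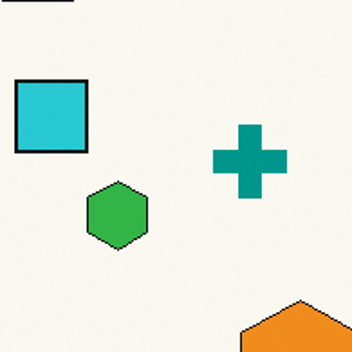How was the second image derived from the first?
It was cropped tightly and scaled back up.

The visible shapes are larger and the field of view is narrower; shapes near the original edges may be partly or wholly outside the frame — a crop-and-rescale.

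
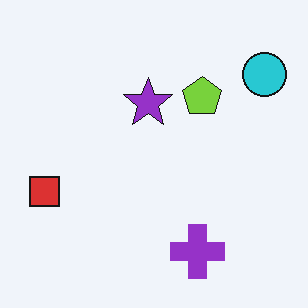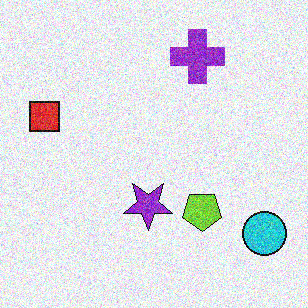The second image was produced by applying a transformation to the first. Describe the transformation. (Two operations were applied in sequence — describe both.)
It was degraded with a thick layer of grain, then flipped vertically (top ↔ bottom).

Random speckle covers the whole image, including the flat background. The purple cross is in the bottom of the first image and the top of the second — shapes on opposite sides of the horizontal midline have swapped in a mirror flip.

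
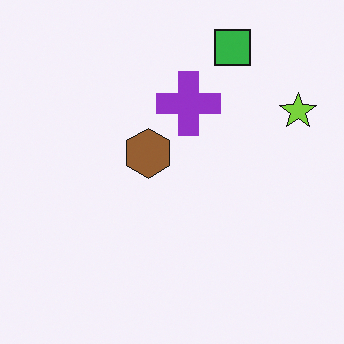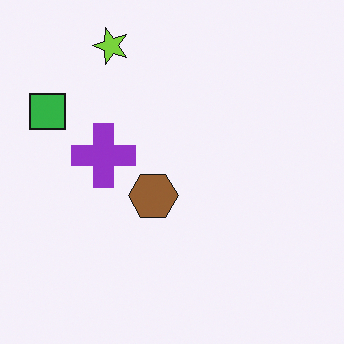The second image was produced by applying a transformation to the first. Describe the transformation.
The image was rotated 90° counter-clockwise.

The lime star sits in the top-right of the first image and the top-left of the second — consistent with a whole-image 90° counter-clockwise rotation.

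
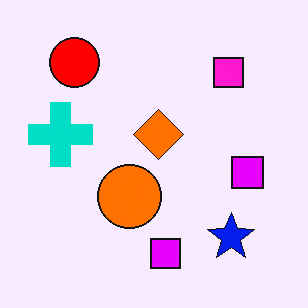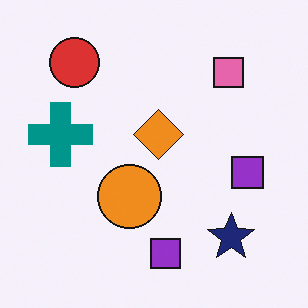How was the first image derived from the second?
The image was heavily oversaturated.

All colors are more vivid — a global saturation change.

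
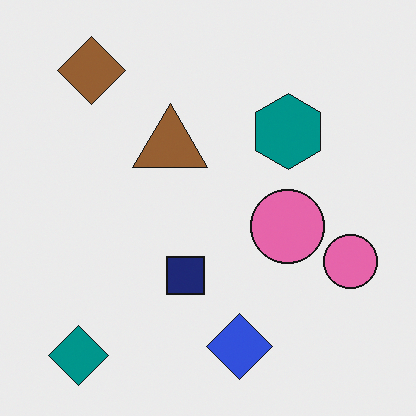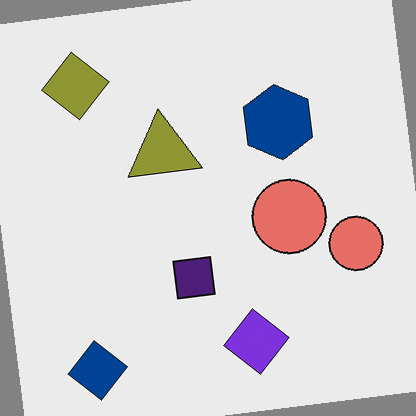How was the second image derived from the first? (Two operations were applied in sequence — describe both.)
Rotated counter-clockwise by a slight angle, then hue-shifted slightly.

Every shape is tilted by the same angle and the image corners show triangular fill wedges — a whole-image rotation by a non-right angle. Every shape's color has rotated by the same amount around the hue wheel — a uniform hue shift.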